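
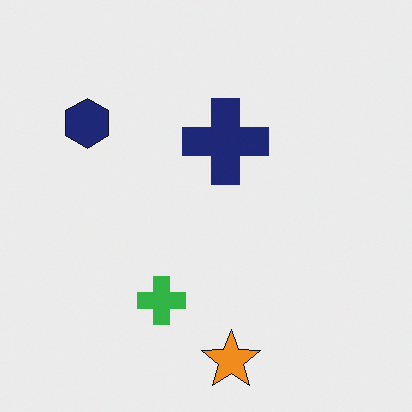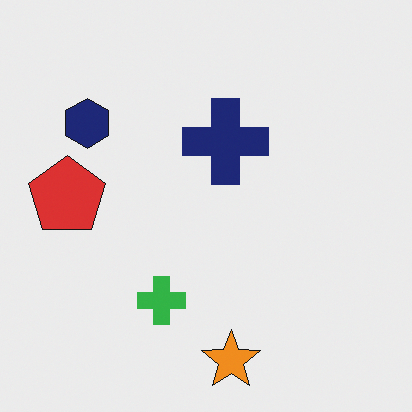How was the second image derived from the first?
The second image is the first overlaid with an additional red pentagon.

A red pentagon appears in the second image that is absent from the first.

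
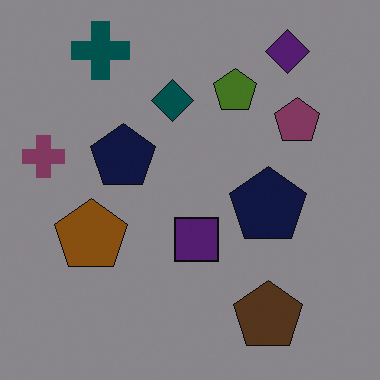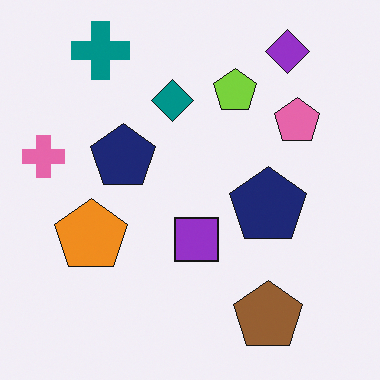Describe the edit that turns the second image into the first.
Darkened a lot.

Every pixel — background and shapes alike — is uniformly darkened.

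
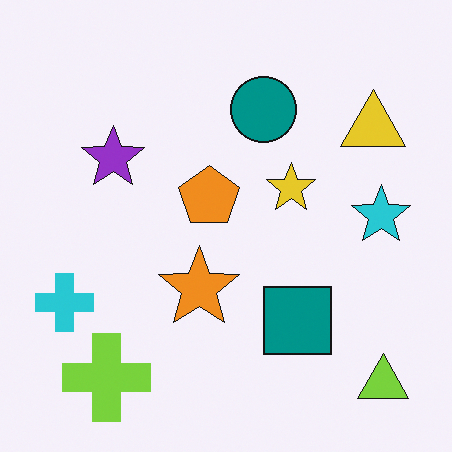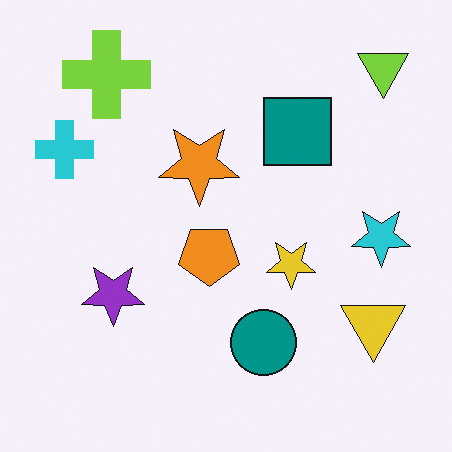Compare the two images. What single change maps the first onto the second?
The second image is the first flipped vertically (top ↔ bottom).

The lime triangle is in the bottom-right of the first image and the top-right of the second — shapes on opposite sides of the horizontal midline have swapped in a mirror flip.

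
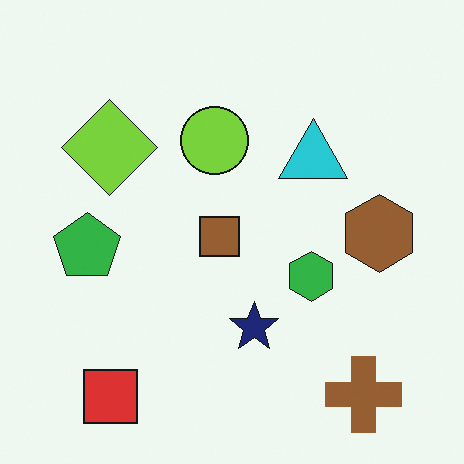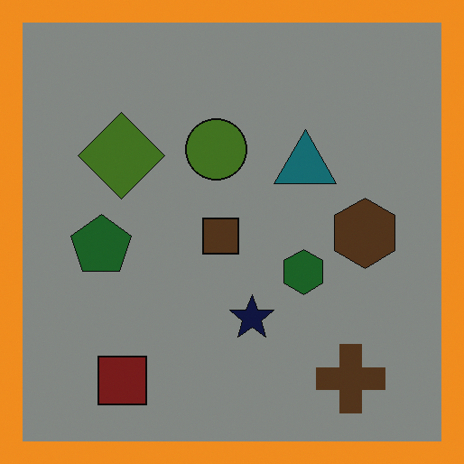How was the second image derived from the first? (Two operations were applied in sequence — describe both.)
The second image is the first substantially darkened, then framed with a orange border.

Every pixel — background and shapes alike — is uniformly darkened. A solid orange frame runs around the edge of the second image, with the content slightly shrunk inside it.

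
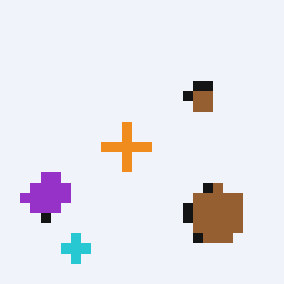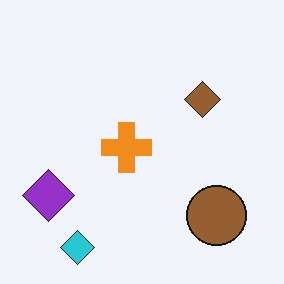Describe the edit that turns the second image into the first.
The transformation is: heavily pixelated into large blocks.

Shapes are reduced to large square blocks; fine edges and outlines are lost — a downscale-then-upscale (mosaic) effect.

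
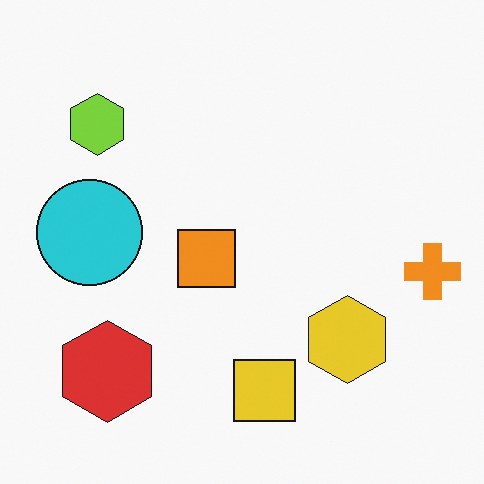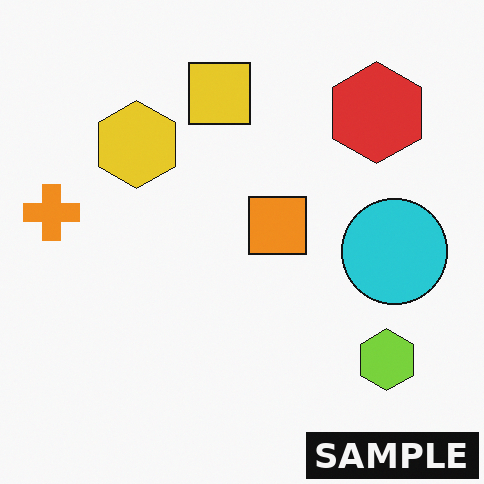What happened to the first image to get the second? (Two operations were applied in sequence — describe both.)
It was rotated 180°, then watermarked with the text "SAMPLE" in the lower-right corner.

The orange cross sits in the right of the first image and the left of the second — consistent with a whole-image 180° rotation. A dark label reading "SAMPLE" appears in the lower-right corner.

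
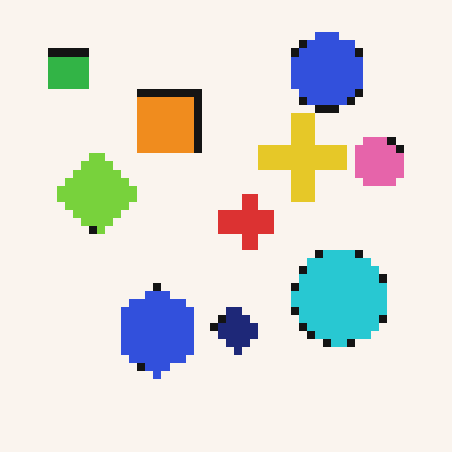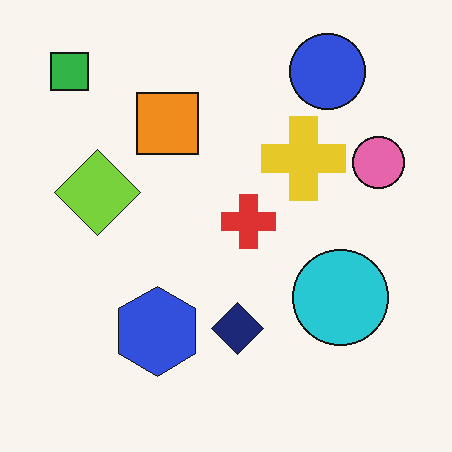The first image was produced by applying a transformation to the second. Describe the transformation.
Pixelated into visible square blocks.

Shapes are reduced to large square blocks; fine edges and outlines are lost — a downscale-then-upscale (mosaic) effect.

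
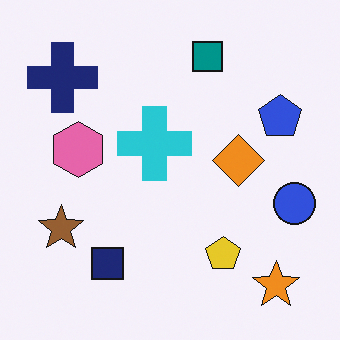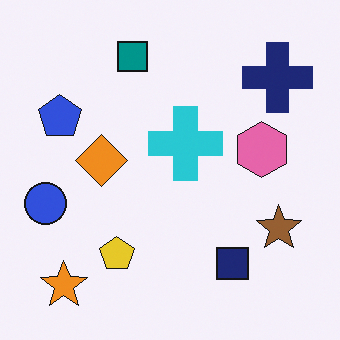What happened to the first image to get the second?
Flipped horizontally (left ↔ right).

The blue circle is in the right of the first image and the left of the second — shapes on opposite sides of the vertical midline have swapped in a mirror flip.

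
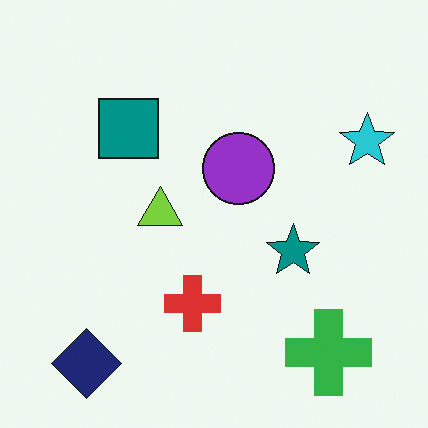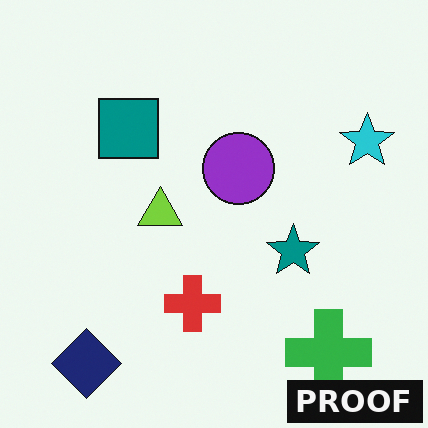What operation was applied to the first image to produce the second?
It was watermarked with the text "PROOF" in the lower-right corner.

A dark label reading "PROOF" appears in the lower-right corner.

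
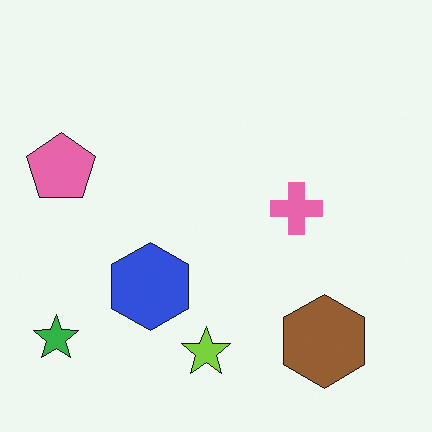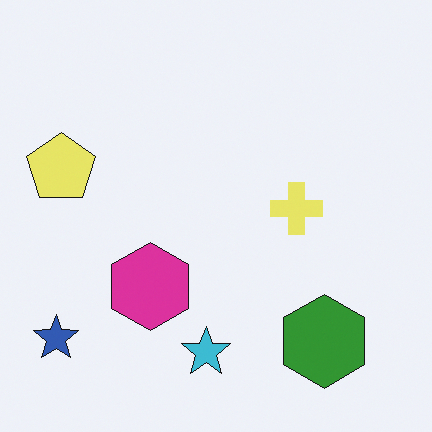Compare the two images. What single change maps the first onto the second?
The image was hue-shifted through roughly a third of the color wheel.

Every shape's color has rotated by the same amount around the hue wheel — a uniform hue shift.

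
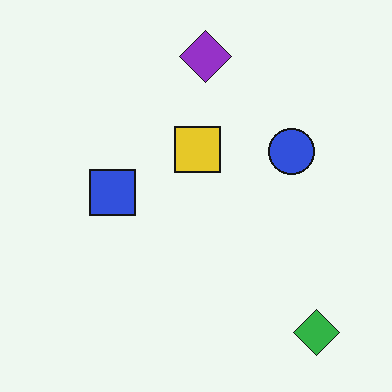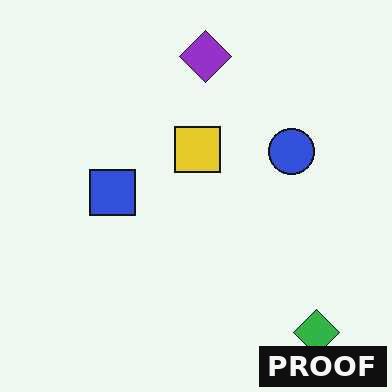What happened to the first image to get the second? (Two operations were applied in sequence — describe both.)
The second image is the first given moderate JPEG compression, then watermarked with the text "PROOF" in the lower-right corner.

Blocky 8×8 compression artifacts appear around shape edges and the flat background shows ringing — characteristic JPEG degradation. A dark label reading "PROOF" appears in the lower-right corner.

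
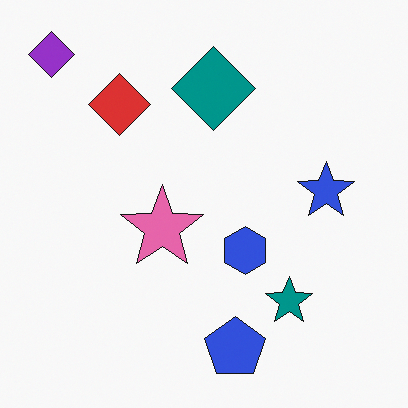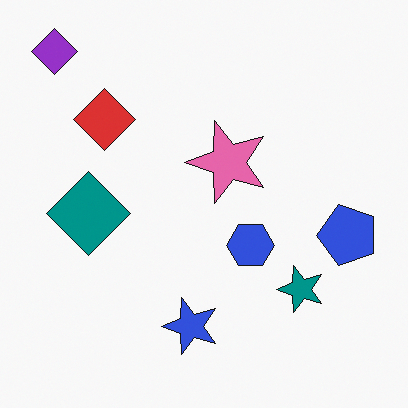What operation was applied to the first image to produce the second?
This is the original image transposed (reflected across the top-left ↔ bottom-right diagonal).

Shapes have swapped their row and column positions — what was in the top-right is now in the bottom-left — a diagonal reflection.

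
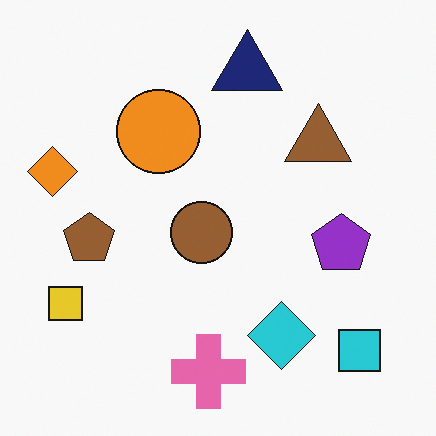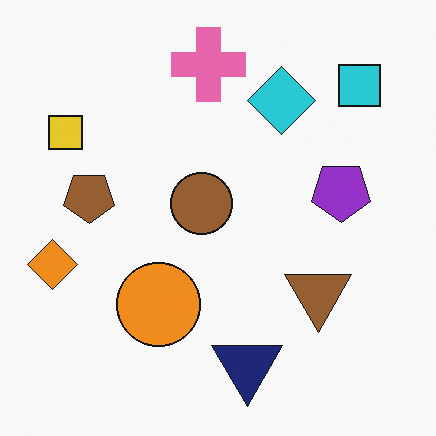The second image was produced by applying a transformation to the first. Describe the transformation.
It was flipped vertically (top ↔ bottom).

The pink cross is in the bottom of the first image and the top of the second — shapes on opposite sides of the horizontal midline have swapped in a mirror flip.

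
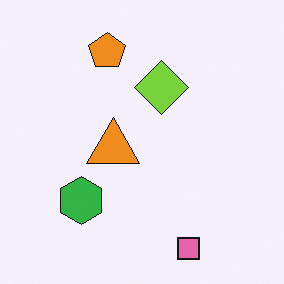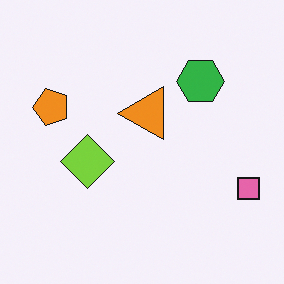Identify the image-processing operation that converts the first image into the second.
The second image is the first transposed (reflected across the top-left ↔ bottom-right diagonal).

Shapes have swapped their row and column positions — what was in the top-right is now in the bottom-left — a diagonal reflection.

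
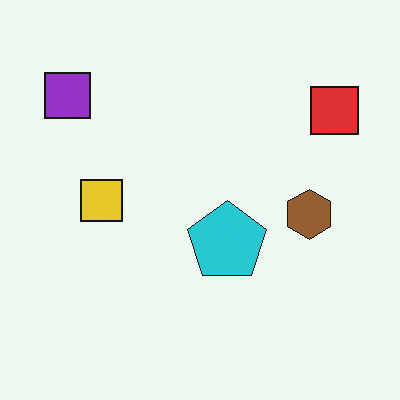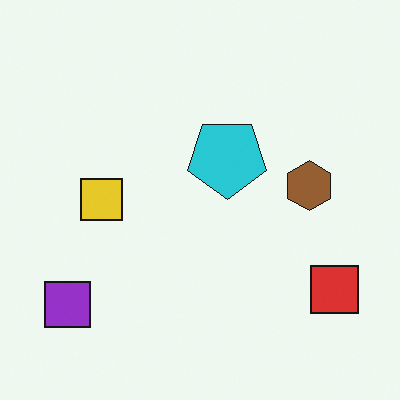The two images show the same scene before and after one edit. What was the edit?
The image was flipped vertically (top ↔ bottom).

The purple square is in the top-left of the first image and the bottom-left of the second — shapes on opposite sides of the horizontal midline have swapped in a mirror flip.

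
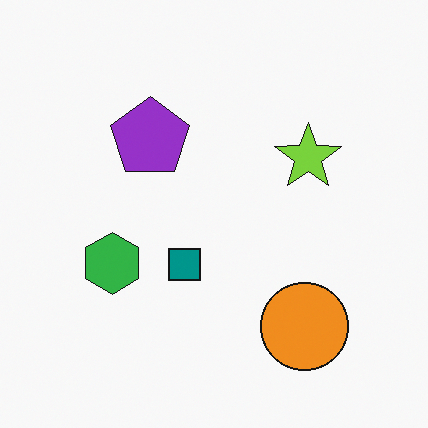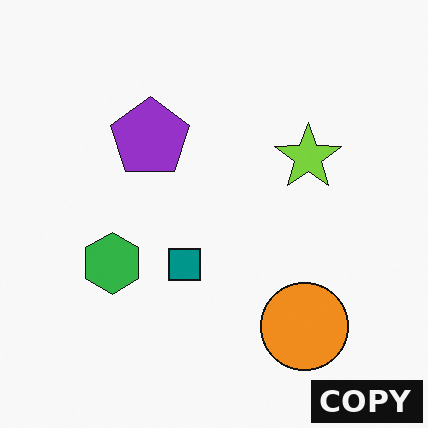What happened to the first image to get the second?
The second image is the first watermarked with the text "COPY" in the lower-right corner.

A dark label reading "COPY" appears in the lower-right corner.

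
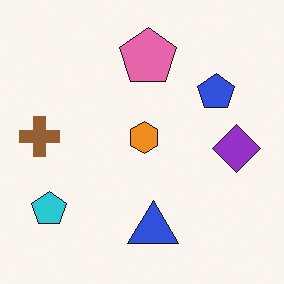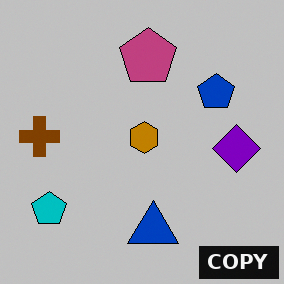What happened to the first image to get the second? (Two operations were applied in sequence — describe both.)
This is the original image aggressively posterized, then watermarked with the text "COPY" in the lower-right corner.

Each flat color has snapped to a coarser quantized level — most visibly, the near-white background has dropped to a flat grey. A dark label reading "COPY" appears in the lower-right corner.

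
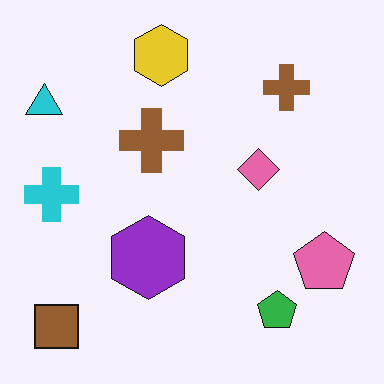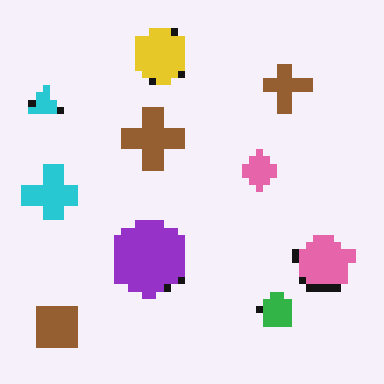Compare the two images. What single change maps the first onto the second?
This is the original image pixelated into visible square blocks.

Shapes are reduced to large square blocks; fine edges and outlines are lost — a downscale-then-upscale (mosaic) effect.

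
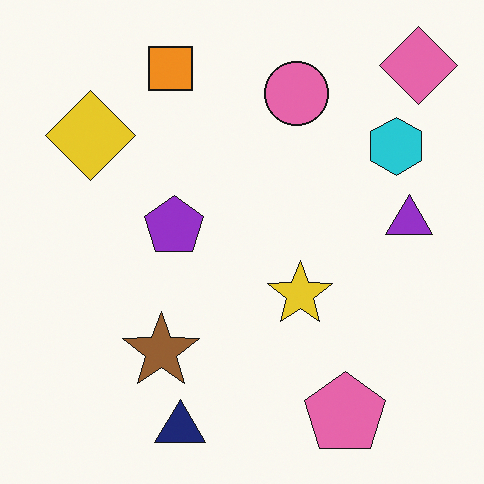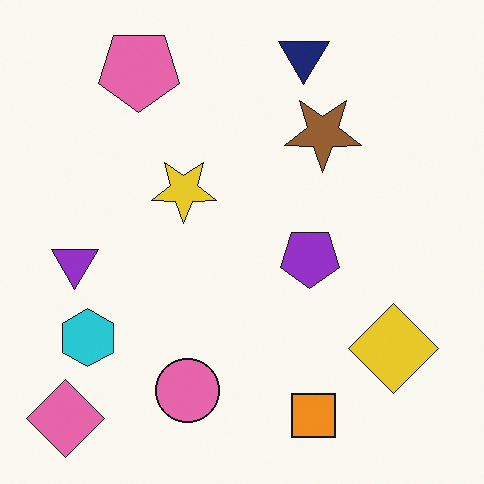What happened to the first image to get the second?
It was rotated 180°.

The pink diamond sits in the top-right of the first image and the bottom-left of the second — consistent with a whole-image 180° rotation.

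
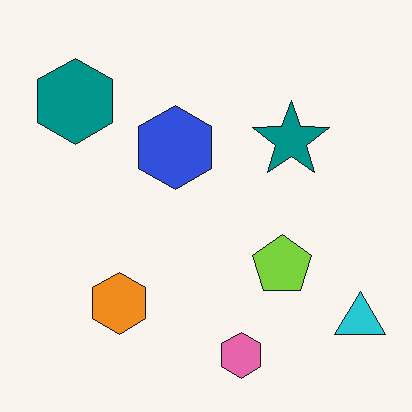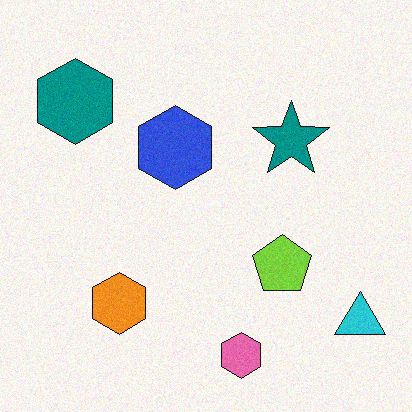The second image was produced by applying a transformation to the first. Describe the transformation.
It was degraded with light additive noise.

Random speckle covers the whole image, including the flat background.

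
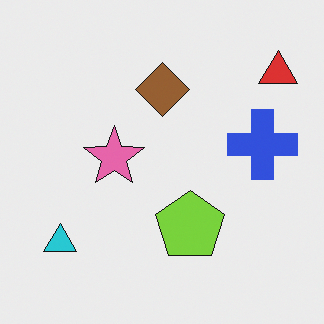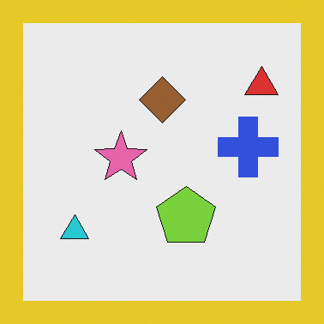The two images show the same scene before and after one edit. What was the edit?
The transformation is: framed with a yellow border.

A solid yellow frame runs around the edge of the second image, with the content slightly shrunk inside it.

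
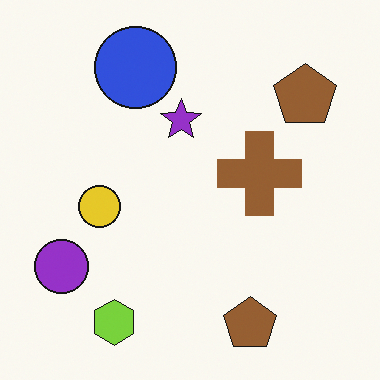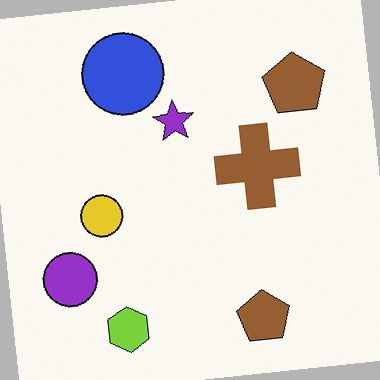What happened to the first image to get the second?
The transformation is: rotated counter-clockwise by a small amount.

Every shape is tilted by the same angle and the image corners show triangular fill wedges — a whole-image rotation by a non-right angle.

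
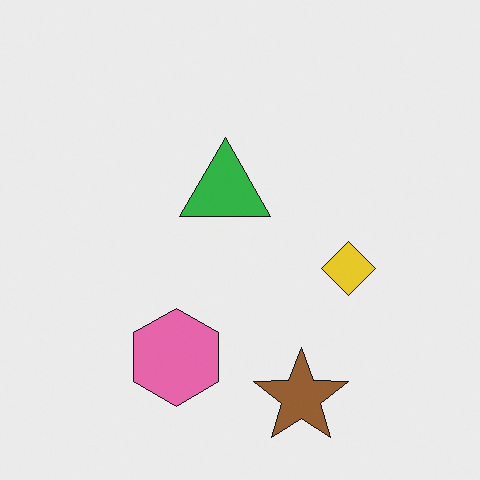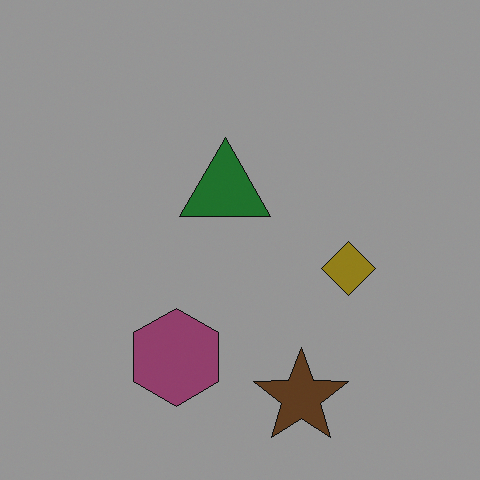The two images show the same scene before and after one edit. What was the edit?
The second image is the first noticeably darkened.

Every pixel — background and shapes alike — is uniformly darkened.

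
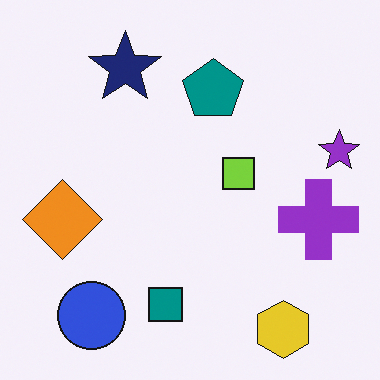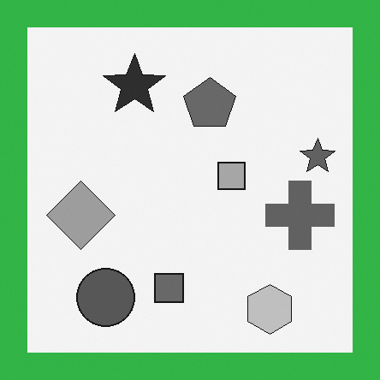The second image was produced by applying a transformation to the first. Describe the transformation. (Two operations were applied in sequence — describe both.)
The transformation is: converted to grayscale, then framed with a green border.

All color is removed — every shape is now a shade of grey. A solid green frame runs around the edge of the second image, with the content slightly shrunk inside it.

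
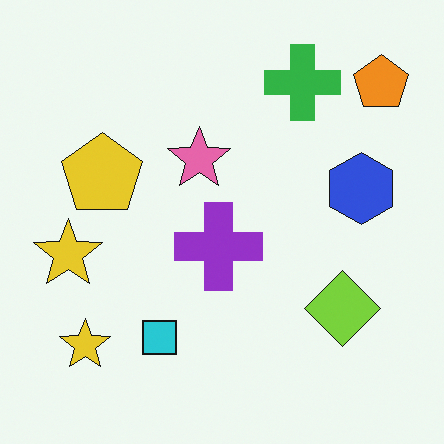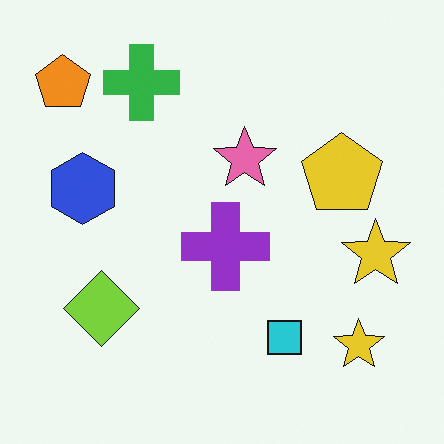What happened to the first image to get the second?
This is the original image flipped horizontally (left ↔ right).

The orange pentagon is in the top-right of the first image and the top-left of the second — shapes on opposite sides of the vertical midline have swapped in a mirror flip.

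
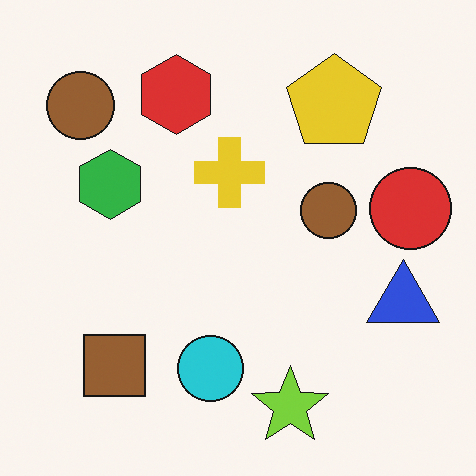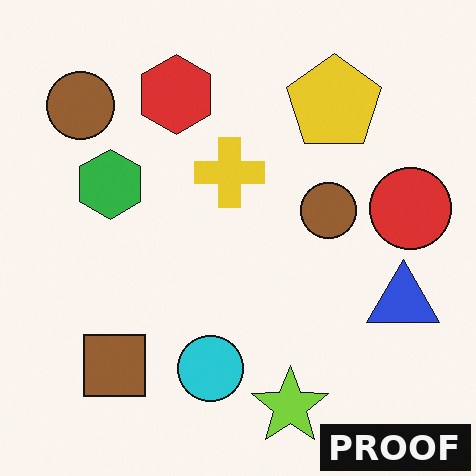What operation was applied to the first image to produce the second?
The second image is the first watermarked with the text "PROOF" in the lower-right corner.

A dark label reading "PROOF" appears in the lower-right corner.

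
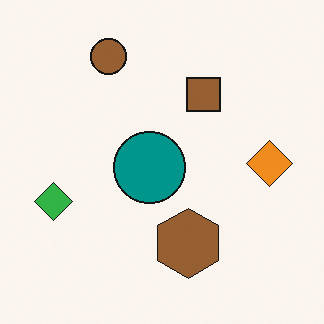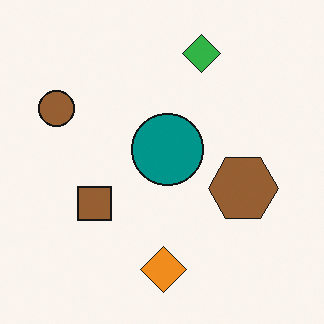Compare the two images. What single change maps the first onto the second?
Transposed (reflected across the top-left ↔ bottom-right diagonal).

Shapes have swapped their row and column positions — what was in the top-right is now in the bottom-left — a diagonal reflection.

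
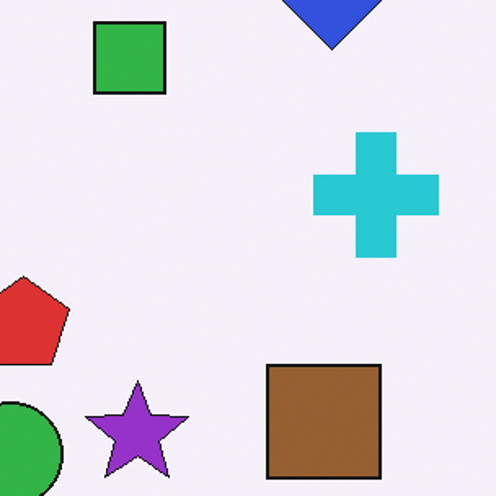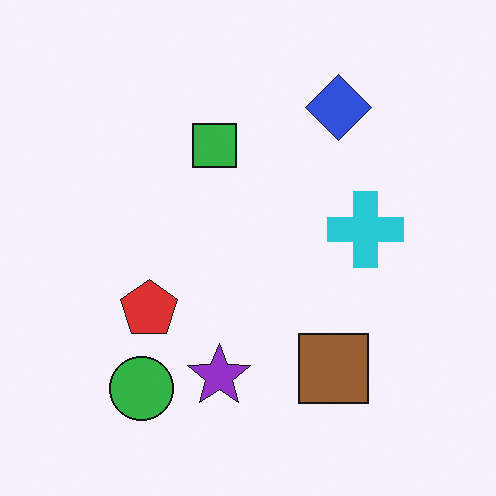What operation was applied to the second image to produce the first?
The image was cropped to a noticeably smaller region and rescaled.

The visible shapes are larger and the field of view is narrower; shapes near the original edges may be partly or wholly outside the frame — a crop-and-rescale.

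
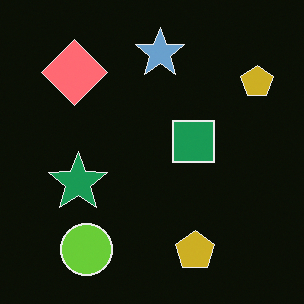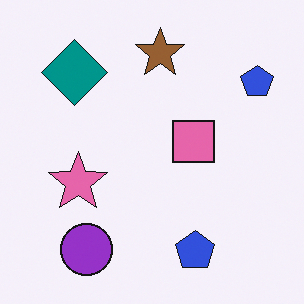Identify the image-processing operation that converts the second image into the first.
The transformation is: color-inverted (negative).

The light background has become dark and every shape's color is its complement — a photographic negative.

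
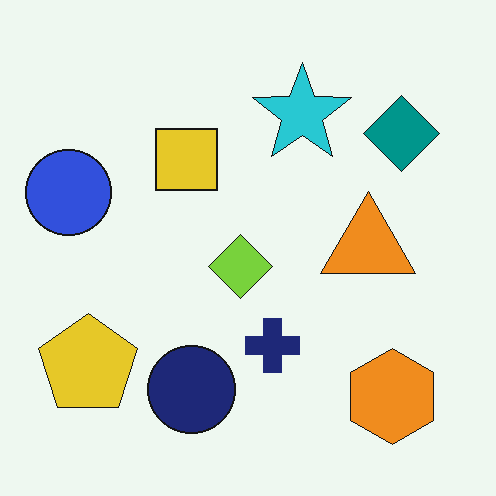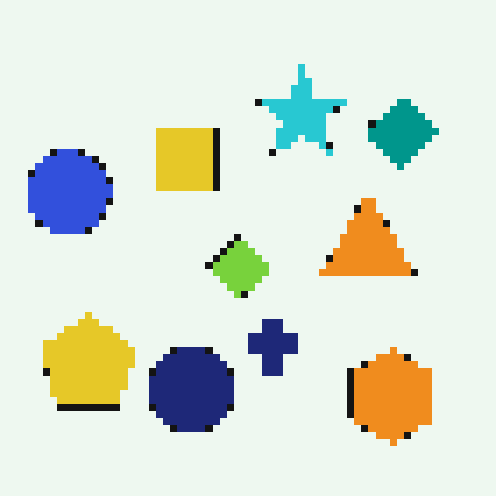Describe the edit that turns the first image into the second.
The second image is the first moderately pixelated.

Shapes are reduced to large square blocks; fine edges and outlines are lost — a downscale-then-upscale (mosaic) effect.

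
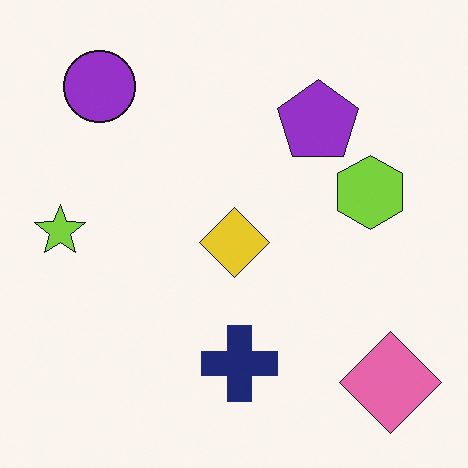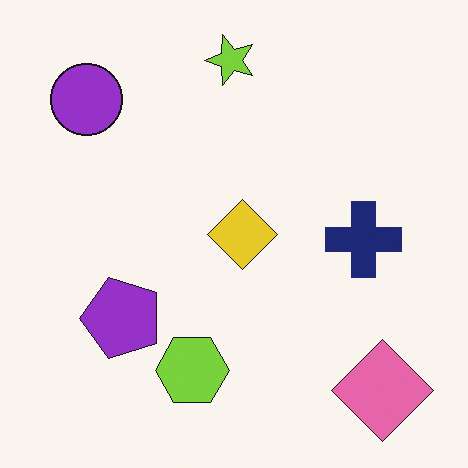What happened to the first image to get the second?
The transformation is: transposed (reflected across the top-left ↔ bottom-right diagonal).

Shapes have swapped their row and column positions — what was in the top-right is now in the bottom-left — a diagonal reflection.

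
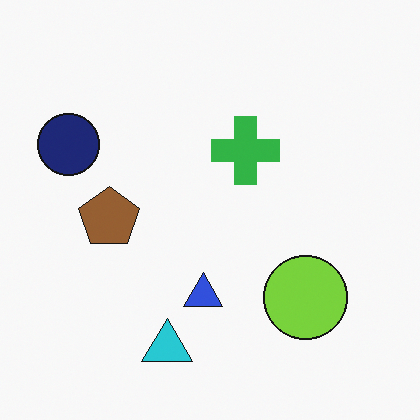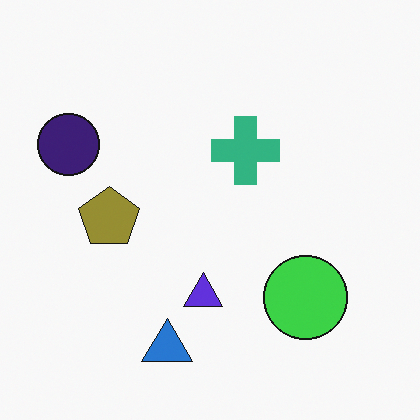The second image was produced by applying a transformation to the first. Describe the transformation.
Hue-shifted by a small amount.

Every shape's color has rotated by the same amount around the hue wheel — a uniform hue shift.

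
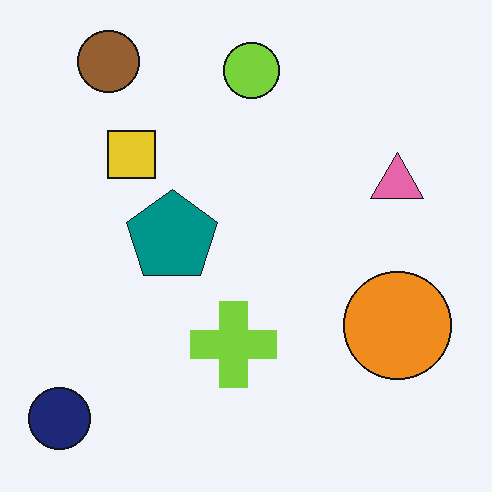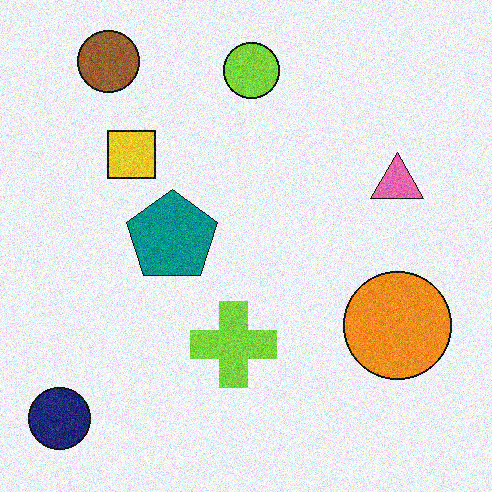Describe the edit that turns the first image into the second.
It was degraded with moderate additive noise.

Random speckle covers the whole image, including the flat background.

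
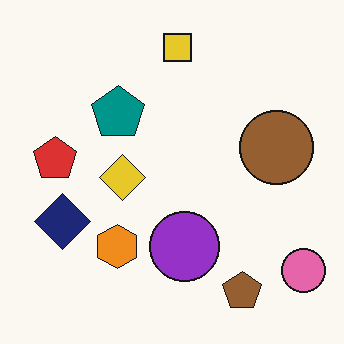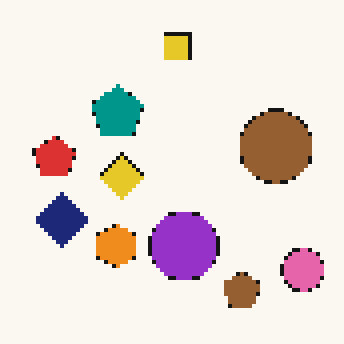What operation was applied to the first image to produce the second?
The second image is the first lightly pixelated (a mild mosaic effect).

Shapes are reduced to large square blocks; fine edges and outlines are lost — a downscale-then-upscale (mosaic) effect.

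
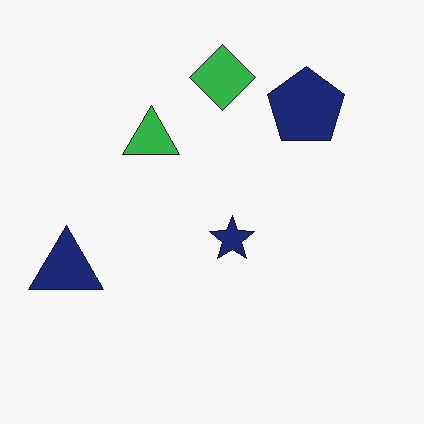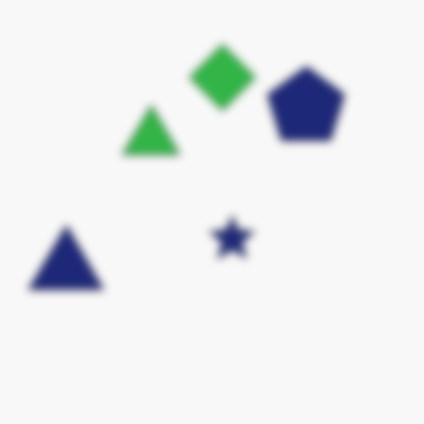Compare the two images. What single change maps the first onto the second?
The image was moderately blurred.

Shape edges and outlines are uniformly softened across the whole image.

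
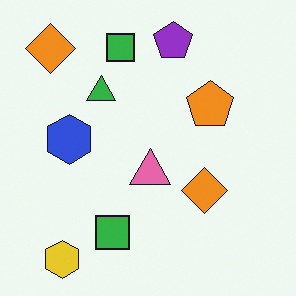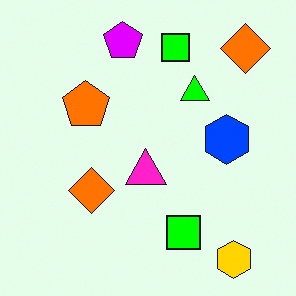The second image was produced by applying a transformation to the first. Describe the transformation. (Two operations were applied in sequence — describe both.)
The transformation is: made much more vivid (saturation change), then flipped horizontally (left ↔ right).

All colors are more vivid — a global saturation change. The yellow hexagon is in the bottom-left of the first image and the bottom-right of the second — shapes on opposite sides of the vertical midline have swapped in a mirror flip.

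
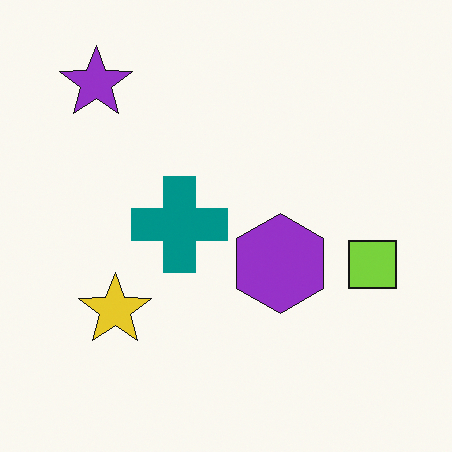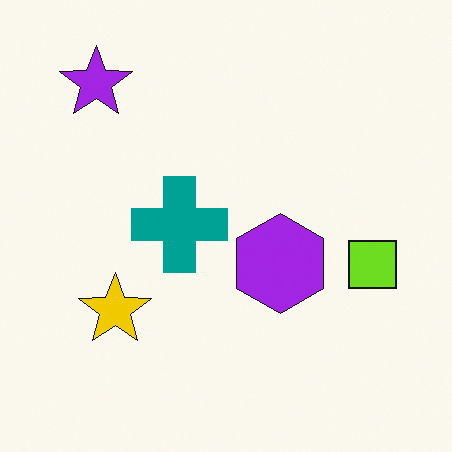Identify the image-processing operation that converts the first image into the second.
Slightly oversaturated.

All colors are more vivid — a global saturation change.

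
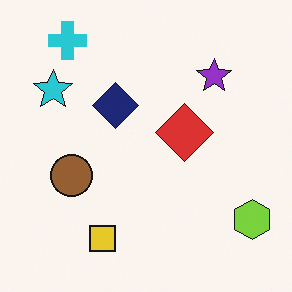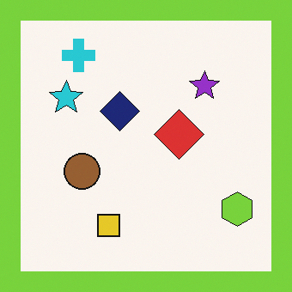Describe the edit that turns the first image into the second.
It was framed with a lime border.

A solid lime frame runs around the edge of the second image, with the content slightly shrunk inside it.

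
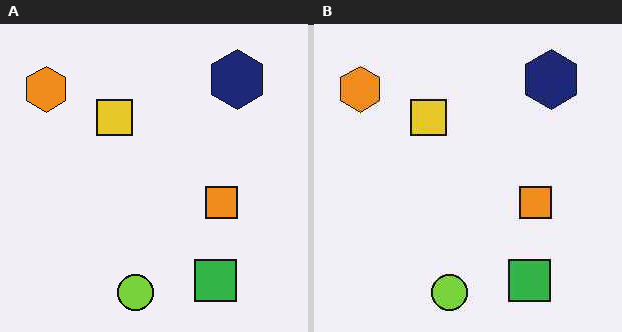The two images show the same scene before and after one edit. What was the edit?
The transformation is: given moderate JPEG compression.

Blocky 8×8 compression artifacts appear around shape edges and the flat background shows ringing — characteristic JPEG degradation.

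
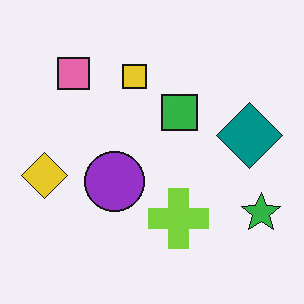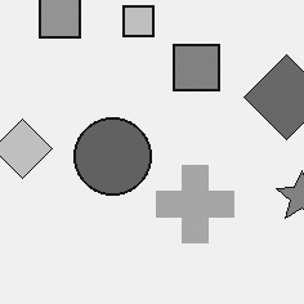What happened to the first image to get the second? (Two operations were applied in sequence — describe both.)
It was cropped to a modestly smaller region and rescaled, then converted to grayscale.

The visible shapes are larger and the field of view is narrower; shapes near the original edges may be partly or wholly outside the frame — a crop-and-rescale. All color is removed — every shape is now a shade of grey.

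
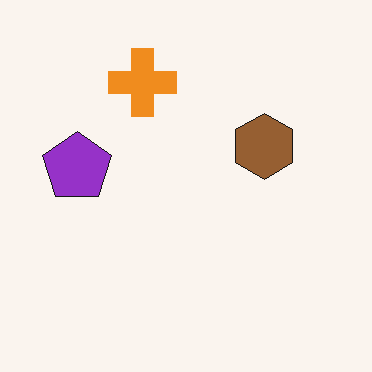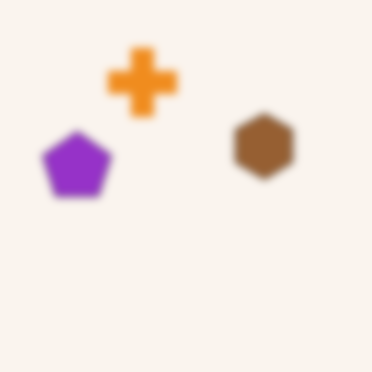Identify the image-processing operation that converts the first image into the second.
This is the original image noticeably gaussian-blurred.

Shape edges and outlines are uniformly softened across the whole image.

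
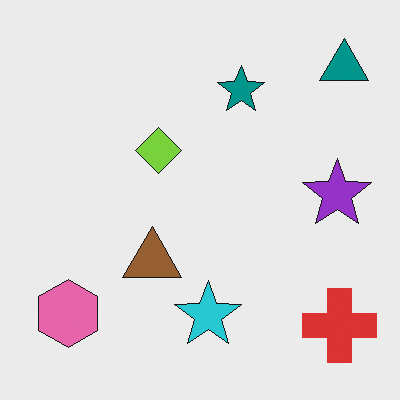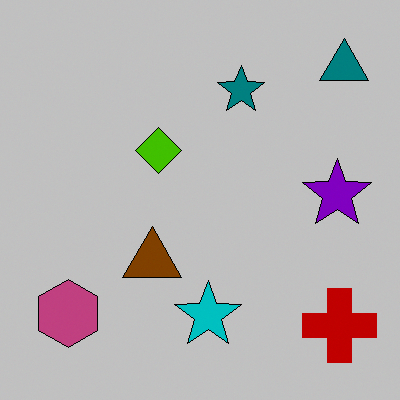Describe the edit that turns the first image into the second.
The second image is the first aggressively posterized.

Each flat color has snapped to a coarser quantized level — most visibly, the near-white background has dropped to a flat grey.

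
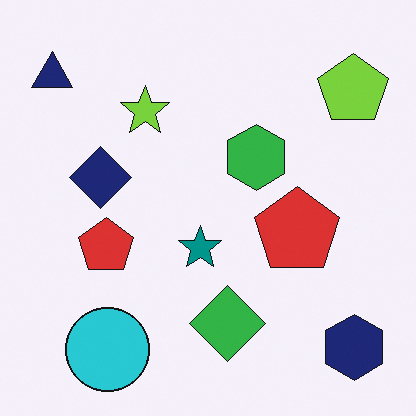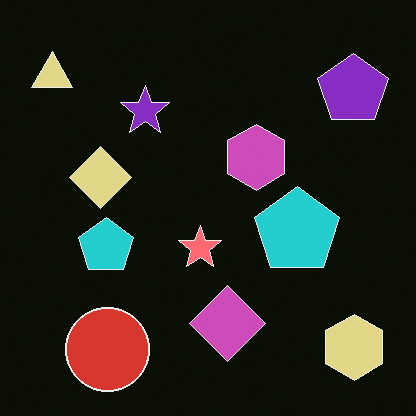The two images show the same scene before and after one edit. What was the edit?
The image was color-inverted (negative).

The light background has become dark and every shape's color is its complement — a photographic negative.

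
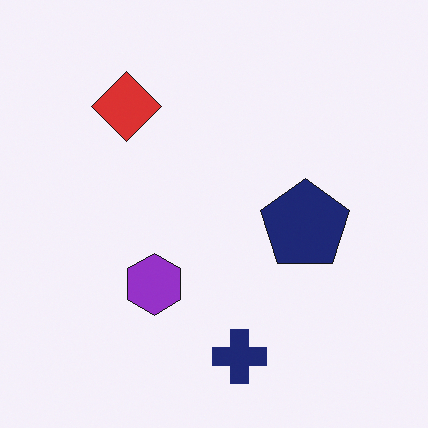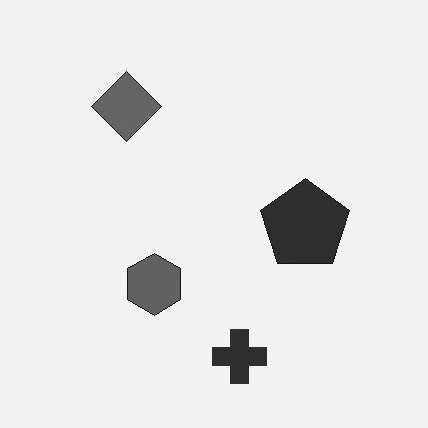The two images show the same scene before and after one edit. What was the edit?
The image was converted to grayscale.

All color is removed — every shape is now a shade of grey.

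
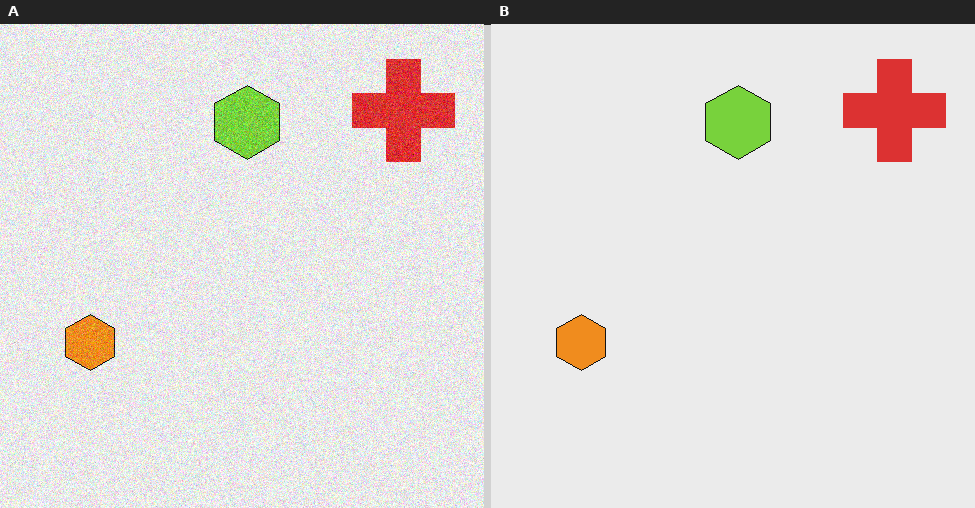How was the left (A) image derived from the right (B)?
The left (A) image is the right (B) degraded with visible gaussian noise.

Random speckle covers the whole image, including the flat background.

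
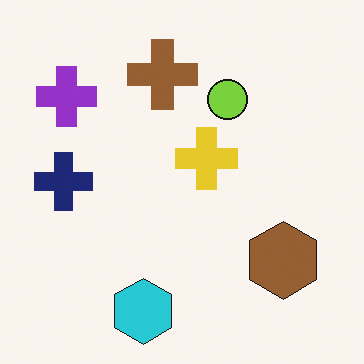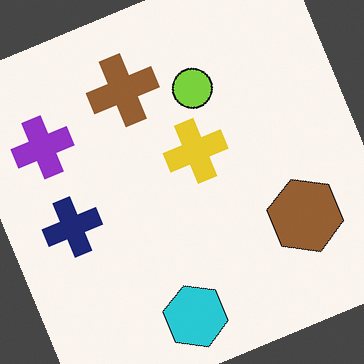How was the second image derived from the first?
This is the original image rotated counter-clockwise by a moderate amount.

Every shape is tilted by the same angle and the image corners show triangular fill wedges — a whole-image rotation by a non-right angle.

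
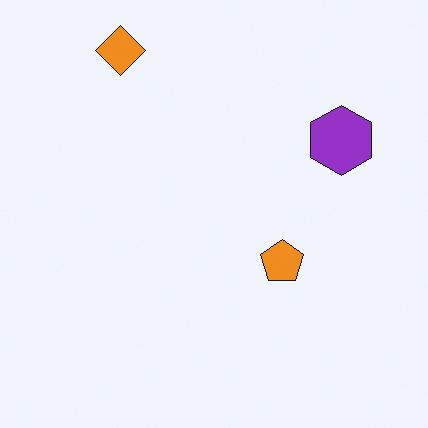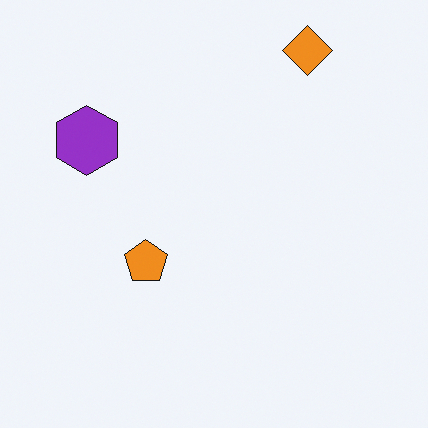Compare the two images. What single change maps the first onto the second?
This is the original image flipped horizontally (left ↔ right).

The purple hexagon is in the top-right of the first image and the top-left of the second — shapes on opposite sides of the vertical midline have swapped in a mirror flip.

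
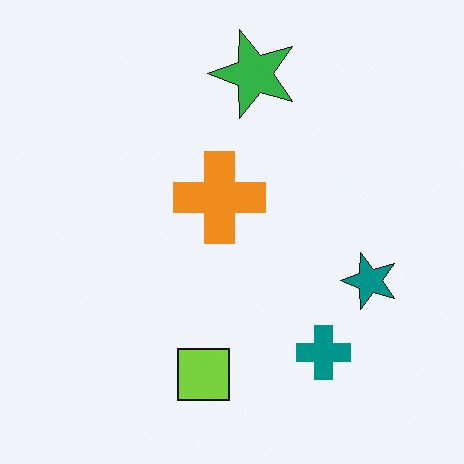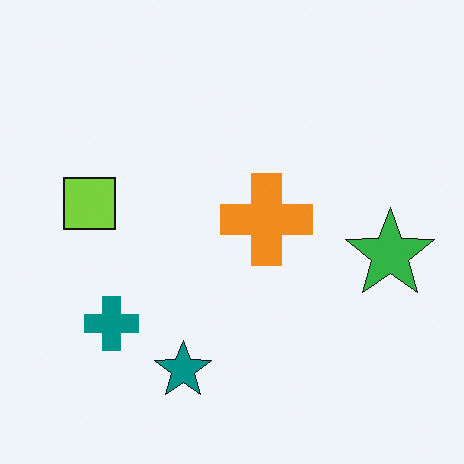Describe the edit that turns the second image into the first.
It was rotated 90° counter-clockwise.

The green star sits in the right of the second image and the top of the first — consistent with a whole-image 90° counter-clockwise rotation.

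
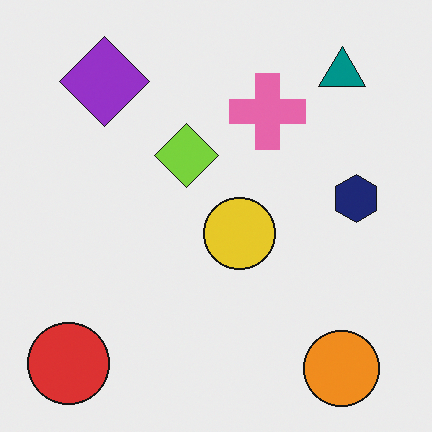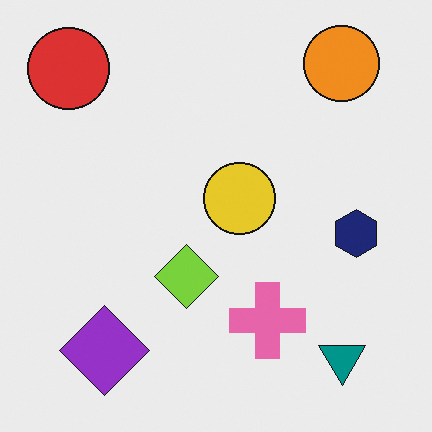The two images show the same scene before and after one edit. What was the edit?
The image was flipped vertically (top ↔ bottom).

The orange circle is in the bottom-right of the first image and the top-right of the second — shapes on opposite sides of the horizontal midline have swapped in a mirror flip.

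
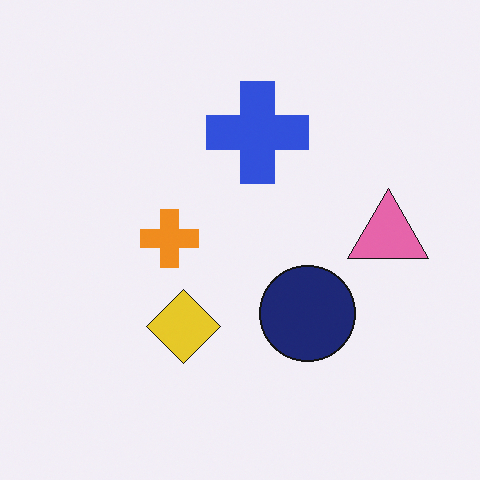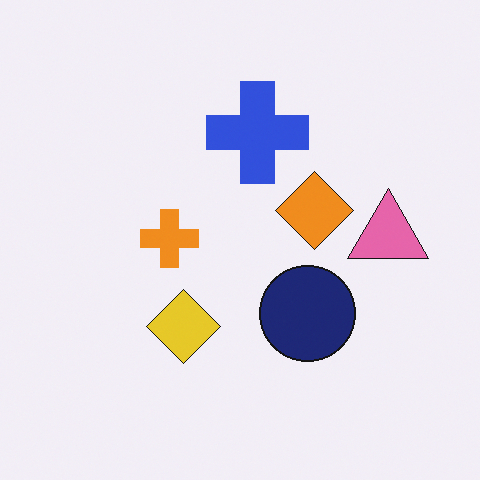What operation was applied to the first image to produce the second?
The transformation is: overlaid with an additional orange diamond.

An orange diamond appears in the second image that is absent from the first.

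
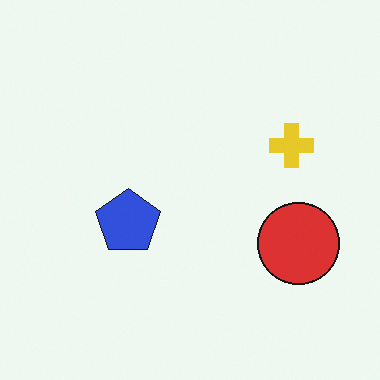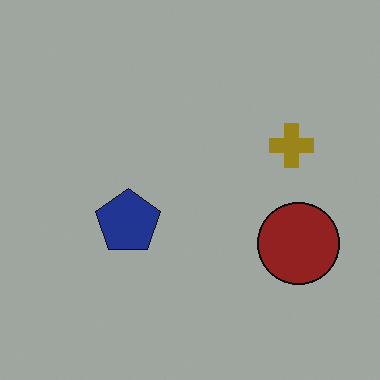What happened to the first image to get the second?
It was darkened a lot.

Every pixel — background and shapes alike — is uniformly darkened.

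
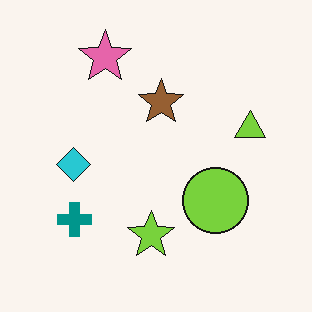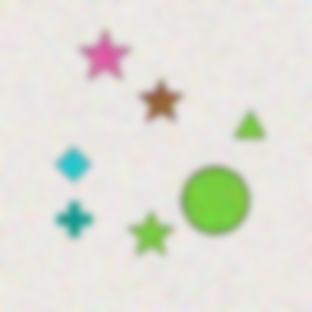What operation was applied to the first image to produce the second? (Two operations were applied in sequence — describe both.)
The image was degraded with a thick layer of grain, then noticeably gaussian-blurred.

Random speckle covers the whole image, including the flat background. Shape edges and outlines are uniformly softened across the whole image.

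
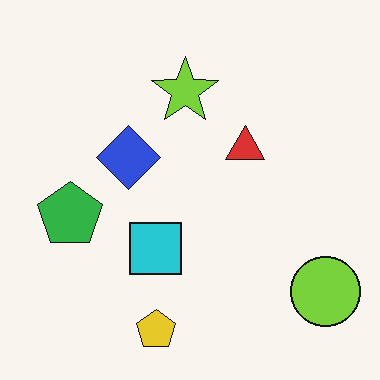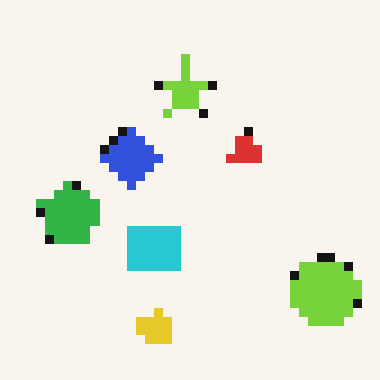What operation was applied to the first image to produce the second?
This is the original image coarsely pixelated.

Shapes are reduced to large square blocks; fine edges and outlines are lost — a downscale-then-upscale (mosaic) effect.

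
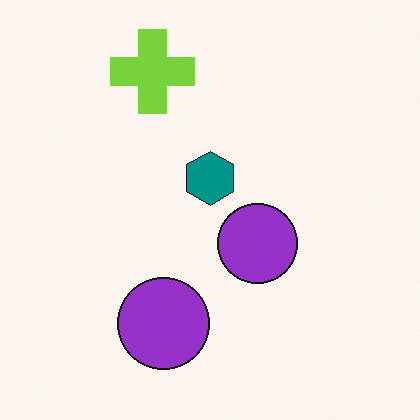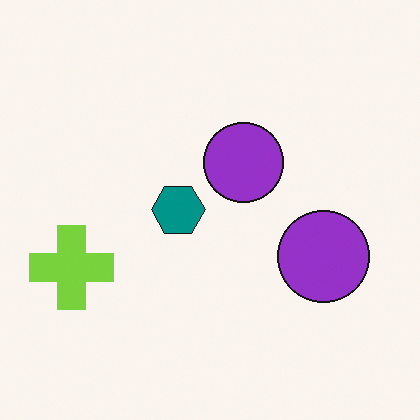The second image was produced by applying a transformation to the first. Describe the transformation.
The image was rotated 90° counter-clockwise.

The lime cross sits in the top of the first image and the left of the second — consistent with a whole-image 90° counter-clockwise rotation.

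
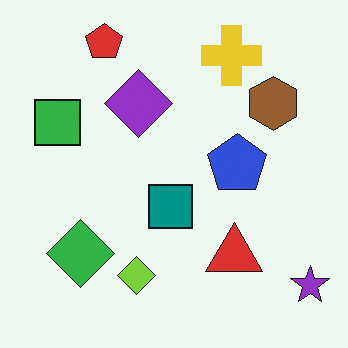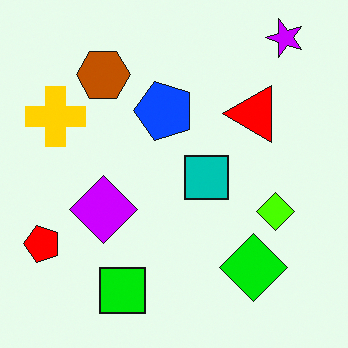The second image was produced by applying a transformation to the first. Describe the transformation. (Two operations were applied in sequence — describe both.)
It was made much more vivid (saturation change), then rotated 90° counter-clockwise.

All colors are more vivid — a global saturation change. The purple star sits in the bottom-right of the first image and the top-right of the second — consistent with a whole-image 90° counter-clockwise rotation.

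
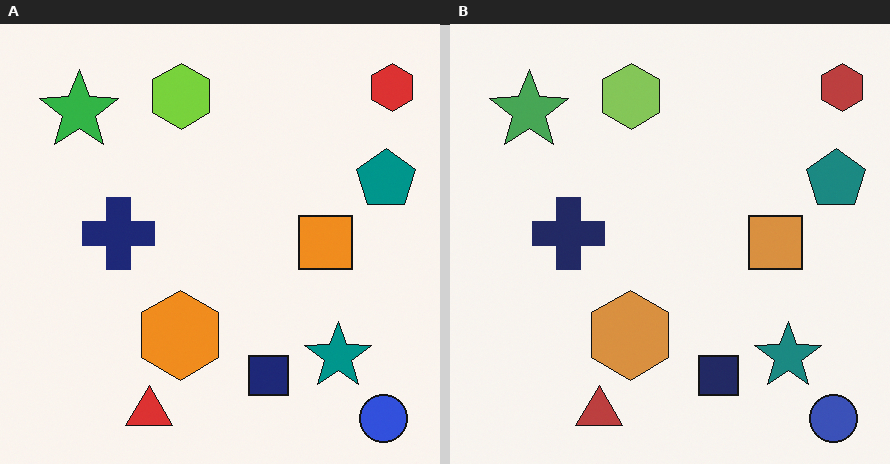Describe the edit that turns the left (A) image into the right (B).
The transformation is: slightly desaturated.

All colors are more muted and greyish — a global saturation change.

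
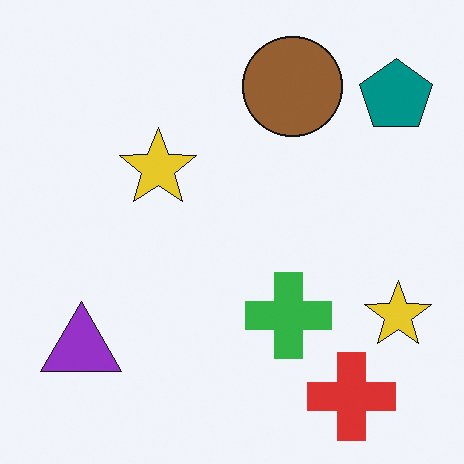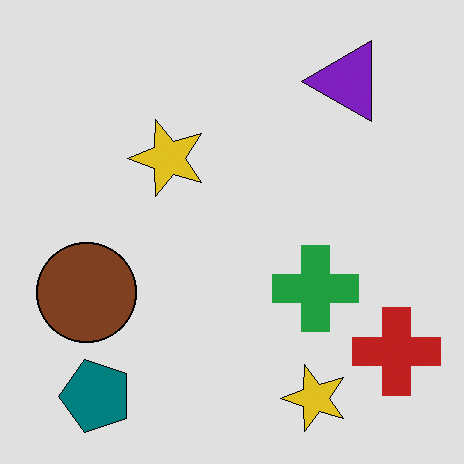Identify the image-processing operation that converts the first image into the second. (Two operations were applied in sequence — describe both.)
It was transposed (reflected across the top-left ↔ bottom-right diagonal), then moderately posterized.

Shapes have swapped their row and column positions — what was in the top-right is now in the bottom-left — a diagonal reflection. Each flat color has snapped to a coarser quantized level — most visibly, the near-white background has dropped to a flat grey.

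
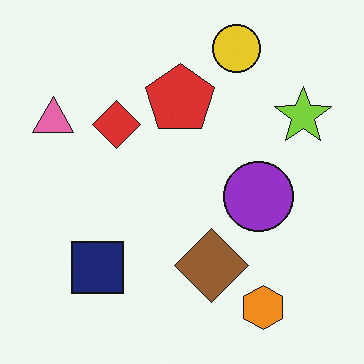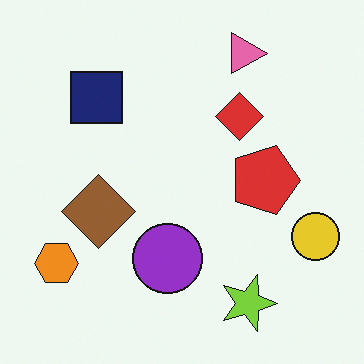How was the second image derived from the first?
The second image is the first rotated 90° clockwise.

The orange hexagon sits in the bottom-right of the first image and the bottom-left of the second — consistent with a whole-image 90° clockwise rotation.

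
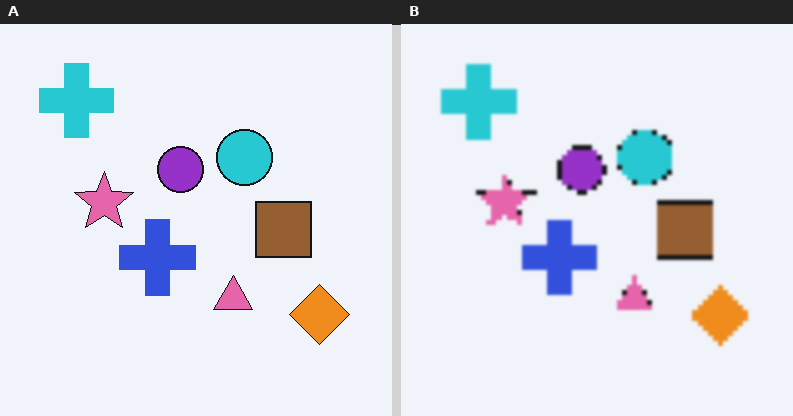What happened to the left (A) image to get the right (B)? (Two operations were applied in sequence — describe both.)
It was mildly pixelated, then slightly softened.

Shapes are reduced to large square blocks; fine edges and outlines are lost — a downscale-then-upscale (mosaic) effect. Shape edges and outlines are uniformly softened across the whole image.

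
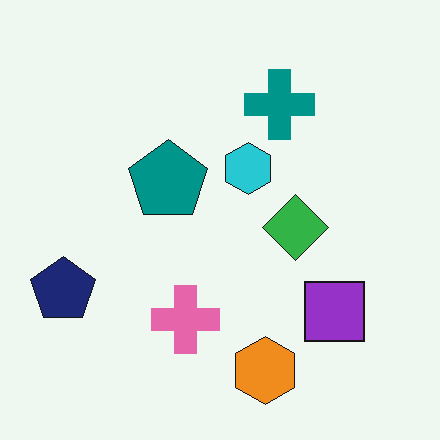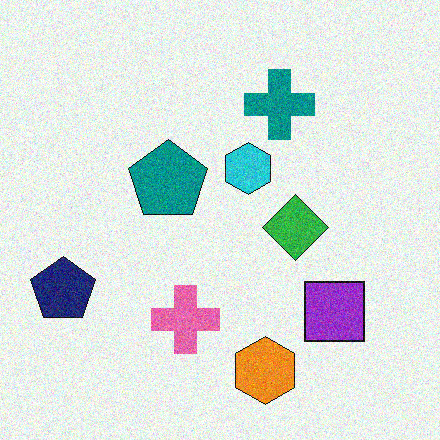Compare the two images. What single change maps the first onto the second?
The second image is the first degraded with visible gaussian noise.

Random speckle covers the whole image, including the flat background.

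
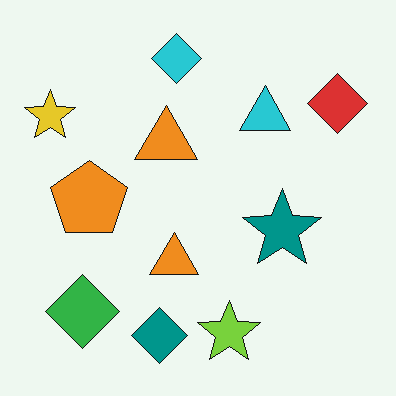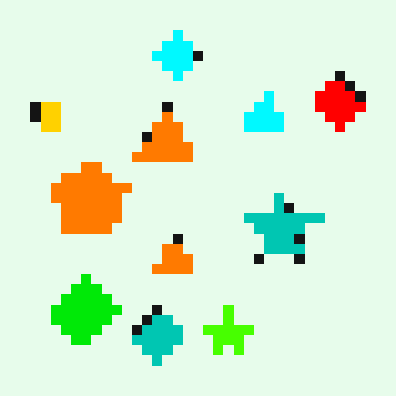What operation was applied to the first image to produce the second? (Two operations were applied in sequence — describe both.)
The image was coarsely pixelated, then heavily oversaturated.

Shapes are reduced to large square blocks; fine edges and outlines are lost — a downscale-then-upscale (mosaic) effect. All colors are more vivid — a global saturation change.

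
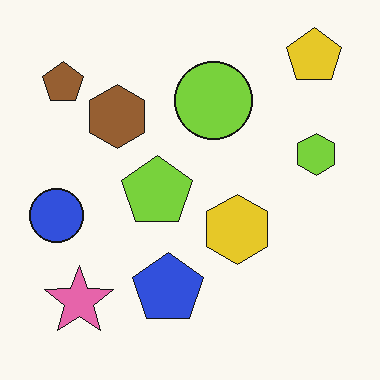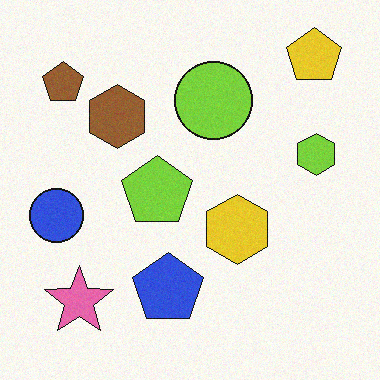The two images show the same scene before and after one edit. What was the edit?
It was degraded with subtle gaussian noise.

Random speckle covers the whole image, including the flat background.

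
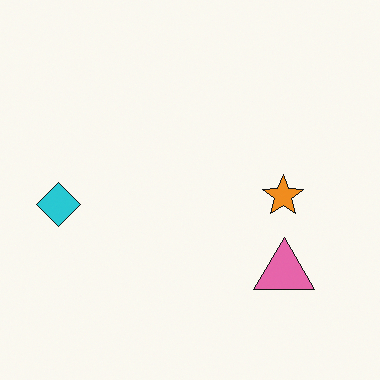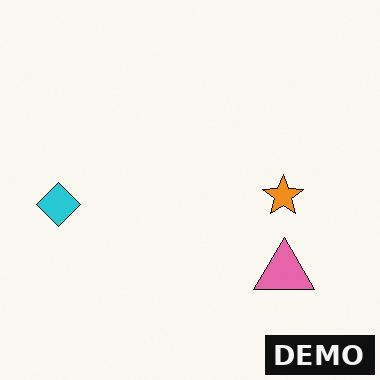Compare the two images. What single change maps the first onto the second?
The second image is the first watermarked with the text "DEMO" in the lower-right corner.

A dark label reading "DEMO" appears in the lower-right corner.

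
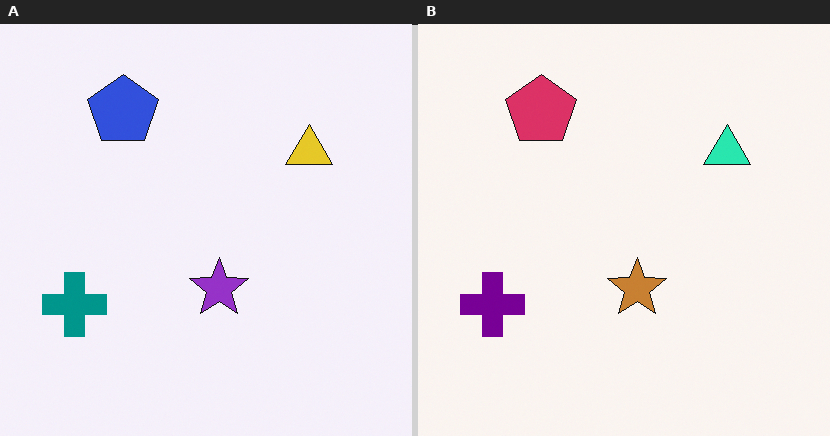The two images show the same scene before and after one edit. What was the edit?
The right (B) image is the left (A) hue-shifted noticeably.

Every shape's color has rotated by the same amount around the hue wheel — a uniform hue shift.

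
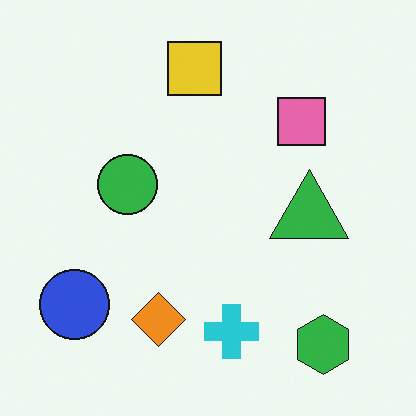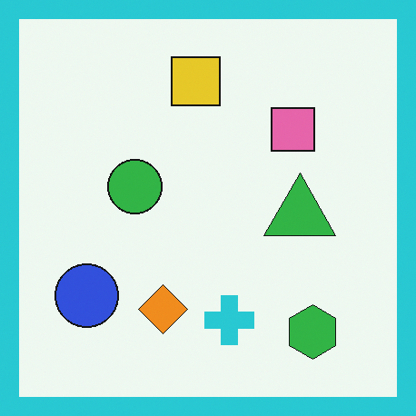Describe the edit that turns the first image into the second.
It was framed with a cyan border.

A solid cyan frame runs around the edge of the second image, with the content slightly shrunk inside it.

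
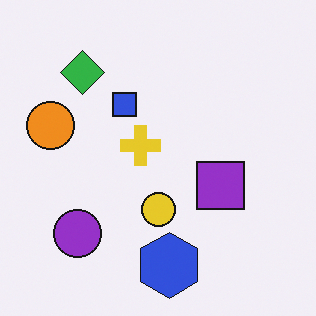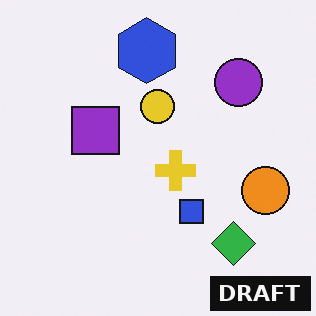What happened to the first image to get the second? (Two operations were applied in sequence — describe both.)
The second image is the first rotated 180°, then watermarked with the text "DRAFT" in the lower-right corner.

The green diamond sits in the top-left of the first image and the bottom-right of the second — consistent with a whole-image 180° rotation. A dark label reading "DRAFT" appears in the lower-right corner.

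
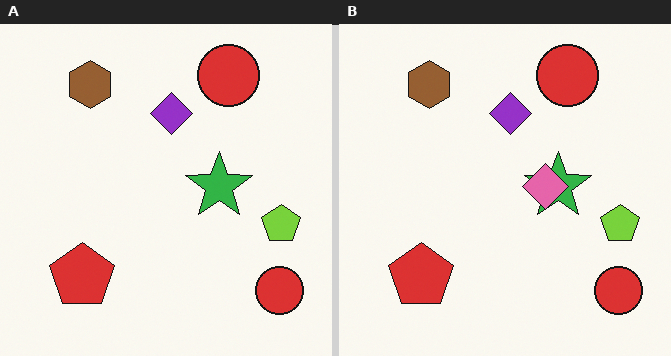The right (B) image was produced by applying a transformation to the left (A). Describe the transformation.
This is the original image overlaid with an additional pink diamond.

A pink diamond appears in the right (B) image that is absent from the left (A).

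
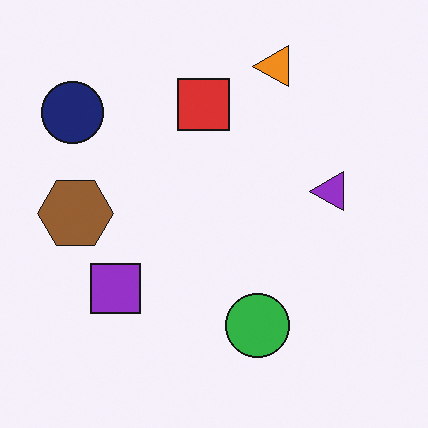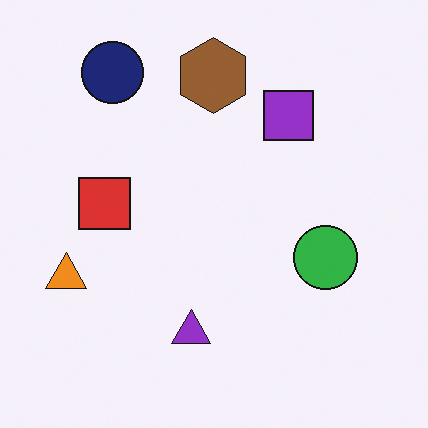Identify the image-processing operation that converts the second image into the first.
The image was transposed (reflected across the top-left ↔ bottom-right diagonal).

Shapes have swapped their row and column positions — what was in the top-right is now in the bottom-left — a diagonal reflection.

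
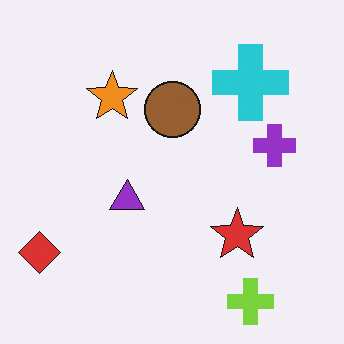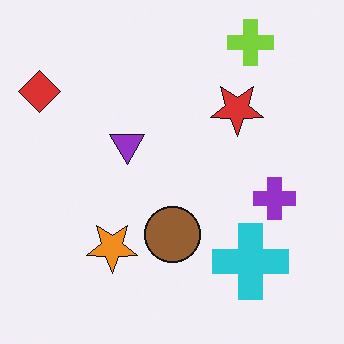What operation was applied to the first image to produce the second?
Flipped vertically (top ↔ bottom).

The lime cross is in the bottom-right of the first image and the top-right of the second — shapes on opposite sides of the horizontal midline have swapped in a mirror flip.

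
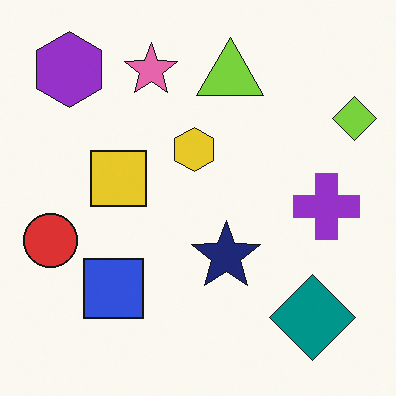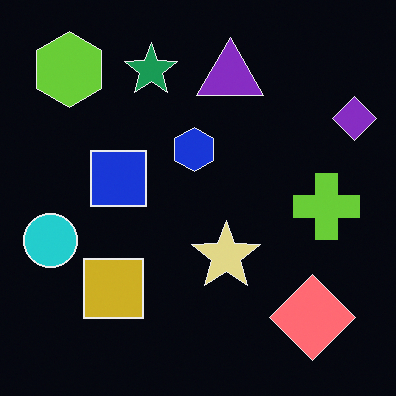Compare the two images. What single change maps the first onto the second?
The image was color-inverted (negative).

The light background has become dark and every shape's color is its complement — a photographic negative.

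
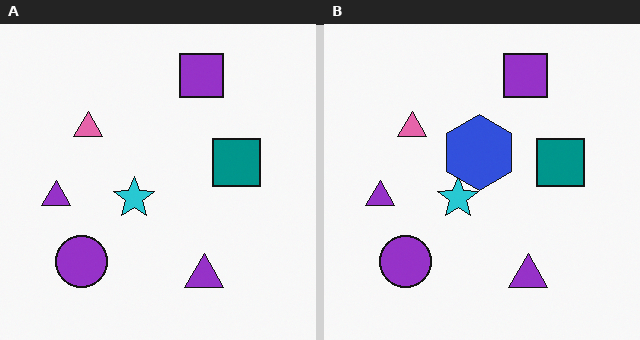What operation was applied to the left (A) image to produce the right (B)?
The transformation is: overlaid with an additional blue hexagon.

A blue hexagon appears in the right (B) image that is absent from the left (A).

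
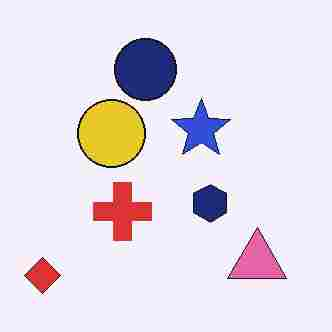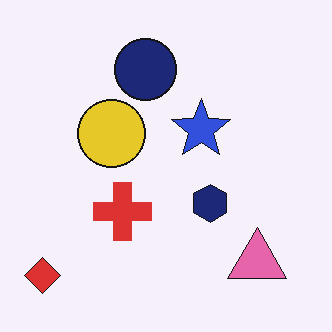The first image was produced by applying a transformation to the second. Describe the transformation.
The transformation is: degraded with heavy JPEG compression.

Blocky 8×8 compression artifacts appear around shape edges and the flat background shows ringing — characteristic JPEG degradation.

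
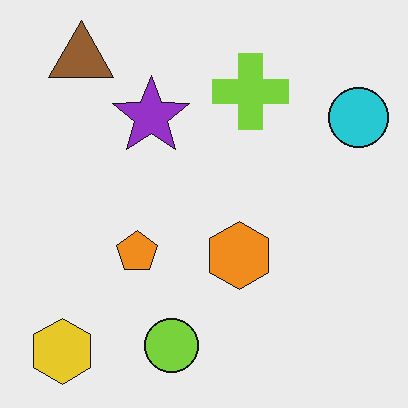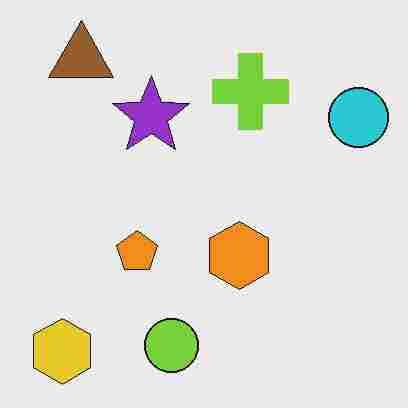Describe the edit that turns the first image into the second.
Heavily JPEG-compressed with obvious blocking artifacts.

Blocky 8×8 compression artifacts appear around shape edges and the flat background shows ringing — characteristic JPEG degradation.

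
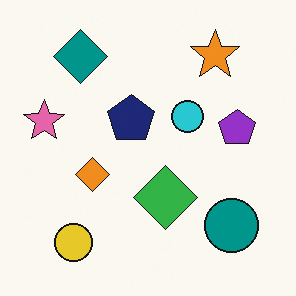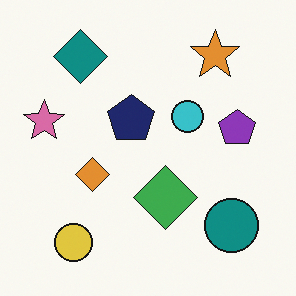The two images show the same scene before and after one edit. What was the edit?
The transformation is: slightly desaturated.

All colors are more muted and greyish — a global saturation change.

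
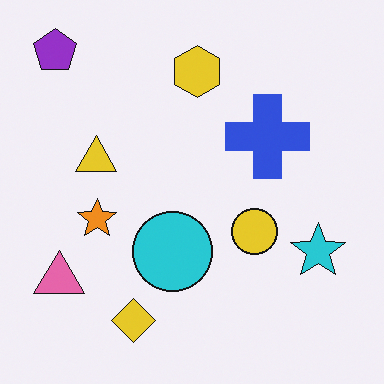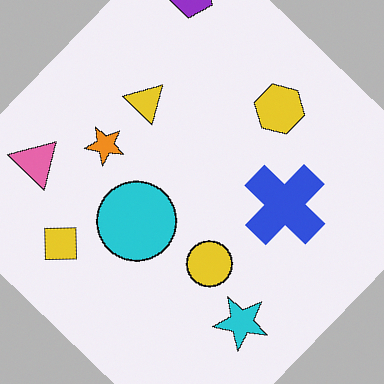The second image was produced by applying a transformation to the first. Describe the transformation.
Rotated clockwise by a large amount — several tens of degrees.

Every shape is tilted by the same angle and the image corners show triangular fill wedges — a whole-image rotation by a non-right angle.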